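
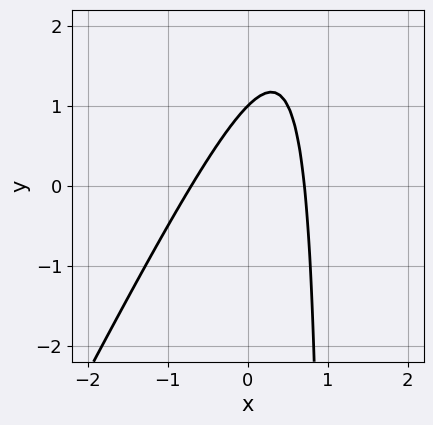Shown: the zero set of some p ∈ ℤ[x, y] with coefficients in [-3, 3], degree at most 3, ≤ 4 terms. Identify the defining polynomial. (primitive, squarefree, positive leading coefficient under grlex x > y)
1. deg p = 2.
2. Observable constraints: one y-axis crossing is at y = 1.
3. Putting this together gives p.

2*x^2 - x*y + y - 1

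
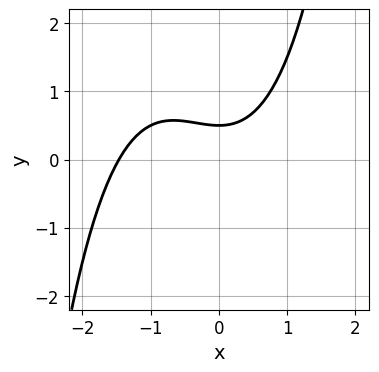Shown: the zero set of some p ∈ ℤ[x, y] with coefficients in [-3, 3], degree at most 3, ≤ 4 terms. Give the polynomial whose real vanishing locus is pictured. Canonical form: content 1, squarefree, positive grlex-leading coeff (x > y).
x^3 + x^2 - 2*y + 1

1. Degree: a generic line meets the curve in up to 3 points, so deg p = 3.
2. Solving for integer coefficients yields p as stated.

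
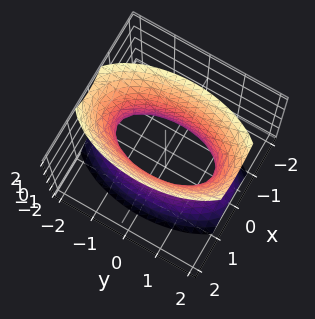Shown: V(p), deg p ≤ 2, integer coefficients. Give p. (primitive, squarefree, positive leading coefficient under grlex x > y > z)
3*x^2 + y^2 - z^2 - 2

First, deg p = 2. An hourglass — one-sheet hyperboloid; a quadric.
Then, symmetries: the z ↦ −z reflection is a symmetry, so z appears only in even powers; the x ↦ −x reflection is a symmetry, so x appears only in even powers; it's symmetric under y → −y, forcing even powers of y.
Then, from the axis intercepts and sections: it misses every integer gridline on the z-axis.
Finally, solving for integer coefficients yields p as stated.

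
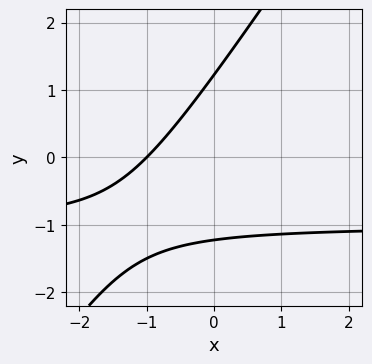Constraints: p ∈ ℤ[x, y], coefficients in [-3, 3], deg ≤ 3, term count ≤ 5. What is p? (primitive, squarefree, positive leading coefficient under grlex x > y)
(a) deg p = 2.
(b) Reading off the gridlines: it crosses the x-axis at the gridline x = -1.
(c) The integer polynomial consistent with all of this is the stated p.

3*x*y - 2*y^2 + 3*x + 3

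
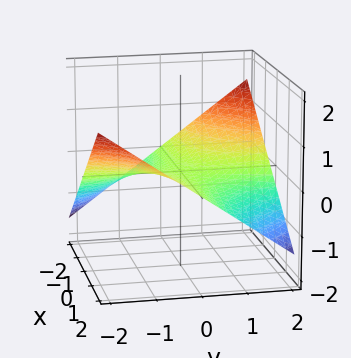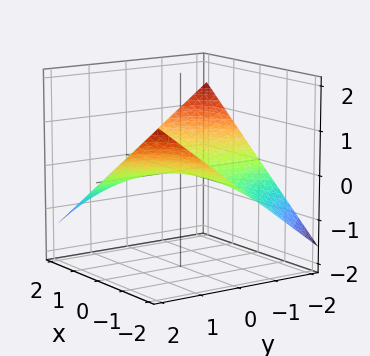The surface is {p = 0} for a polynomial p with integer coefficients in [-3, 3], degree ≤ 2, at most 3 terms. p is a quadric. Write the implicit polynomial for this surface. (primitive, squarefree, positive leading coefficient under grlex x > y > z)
x*y + 3*z

1. deg p = 2. A saddle surface; a quadric.
2. From the visible intercepts: it meets the z-axis at z = 0 (among the integer gridlines); every point of the x-axis in the box is on the surface; every point of the y-axis in the box is on the surface.
3. Together with the visible shape, these determine p as stated.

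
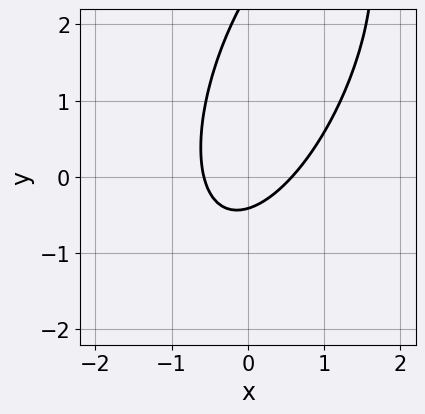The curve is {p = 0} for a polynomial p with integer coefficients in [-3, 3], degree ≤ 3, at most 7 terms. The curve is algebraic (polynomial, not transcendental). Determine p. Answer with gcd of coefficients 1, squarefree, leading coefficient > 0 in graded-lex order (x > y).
3*x^2 - 2*x*y + y^2 - 2*y - 1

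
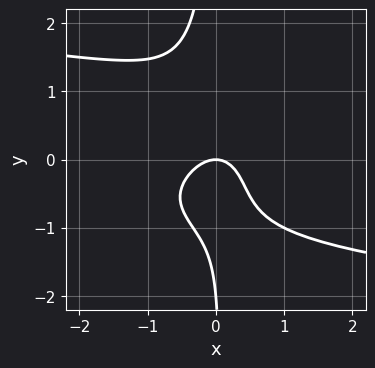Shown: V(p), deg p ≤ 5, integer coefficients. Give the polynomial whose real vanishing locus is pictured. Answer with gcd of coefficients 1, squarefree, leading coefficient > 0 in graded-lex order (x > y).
1. deg p = 4. The shape is more complex than any degree-3 curve.
2. Observable constraints: the y-axis gridline crossings are at y ∈ {-2, 0}; it crosses the x-axis at the gridline x = 0.
3. The integer polynomial consistent with all of this is the stated p.

3*x*y^3 + 3*x^2 - x*y + y^2 + 2*y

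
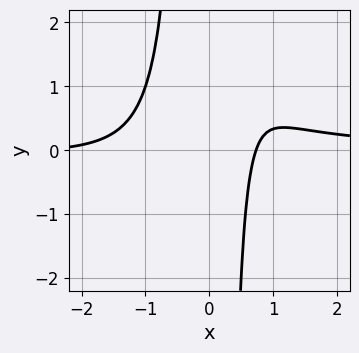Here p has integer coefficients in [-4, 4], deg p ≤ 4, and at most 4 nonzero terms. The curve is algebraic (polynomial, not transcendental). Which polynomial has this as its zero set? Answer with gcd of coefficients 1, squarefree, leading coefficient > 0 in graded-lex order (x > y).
First, the degree is 4 — a generic line meets the curve in up to 4 points.
Then, reading off the gridlines: it misses every integer gridline on the y-axis.
Finally, fitting integer coefficients to these (and the overall shape) gives p.

3*x^3*y - x^2 - 2*x + 2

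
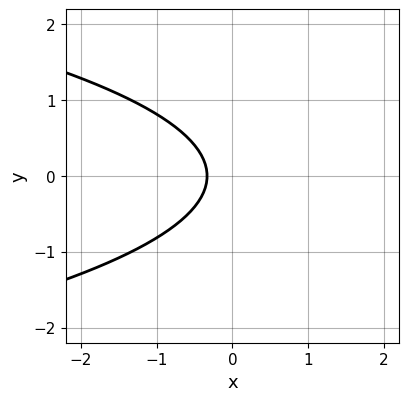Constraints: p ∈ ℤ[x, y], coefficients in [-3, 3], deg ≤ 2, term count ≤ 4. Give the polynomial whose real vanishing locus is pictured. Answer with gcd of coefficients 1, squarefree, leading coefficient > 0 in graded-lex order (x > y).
The degree is 2 — no degree-1 curve has this shape.
Symmetries: mirror symmetry y ↦ −y ⇒ only even powers of y.
Observable constraints: the curve avoids every integer y-axis point in the box.
These observations pin down the coefficients.

3*y^2 + 3*x + 1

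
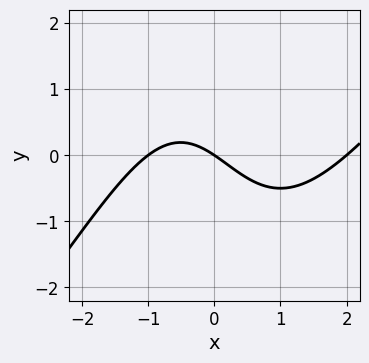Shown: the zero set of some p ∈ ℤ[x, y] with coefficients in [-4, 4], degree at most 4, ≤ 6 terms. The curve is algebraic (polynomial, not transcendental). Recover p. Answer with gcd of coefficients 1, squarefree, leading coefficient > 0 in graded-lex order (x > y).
x^3 - x^2*y - x^2 - 2*x - 3*y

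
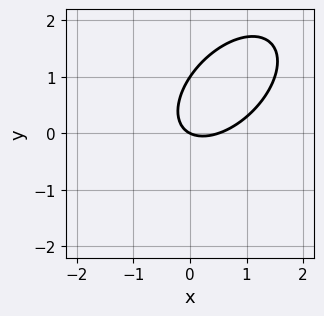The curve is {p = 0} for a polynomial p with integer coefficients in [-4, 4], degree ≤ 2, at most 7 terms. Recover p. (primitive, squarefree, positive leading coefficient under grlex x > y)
2*x^2 - 2*x*y + 2*y^2 - x - 2*y

First, deg p = 2. A generic line meets the curve in up to 2 points.
Then, reading off the gridlines: one x-axis crossing is at x = 0; the y-axis gridline crossings are at y ∈ {0, 1}.
Finally, fitting integer coefficients to these (and the overall shape) gives p.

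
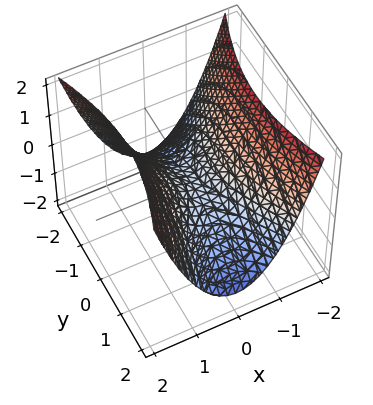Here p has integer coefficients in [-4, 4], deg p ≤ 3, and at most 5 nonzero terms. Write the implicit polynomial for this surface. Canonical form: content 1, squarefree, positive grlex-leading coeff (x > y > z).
3*x^2 - y^2 - 3*z

(a) Degree: a hyperbolic paraboloid; a quadric, so deg p = 2.
(b) Symmetries: it's symmetric under x → −x, forcing even powers of x; it's symmetric under y → −y, forcing even powers of y.
(c) From the visible intercepts: it meets the y-axis at y = 0 (among the integer gridlines); one x-axis crossing is at x = 0; it meets the z-axis at z = 0 (among the integer gridlines).
(d) Assembling these constraints gives the stated polynomial.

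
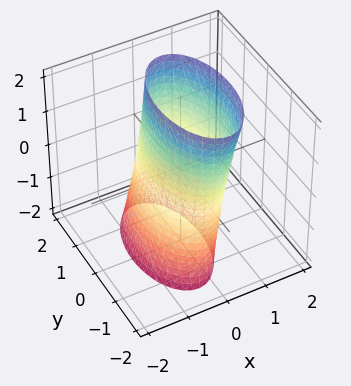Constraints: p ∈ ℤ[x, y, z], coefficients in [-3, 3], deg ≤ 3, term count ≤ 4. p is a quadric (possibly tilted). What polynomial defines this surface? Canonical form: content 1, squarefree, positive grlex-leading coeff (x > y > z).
3*x^2 - x*z + y^2 - 2

(a) Degree: no degree-1 surface has this shape, so deg p = 2.
(b) Checking where it meets the axes: the surface avoids every integer z-axis point in the box.
(c) The integer polynomial consistent with all of this is the stated p.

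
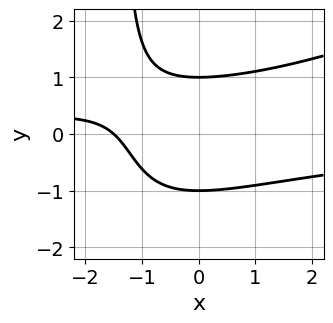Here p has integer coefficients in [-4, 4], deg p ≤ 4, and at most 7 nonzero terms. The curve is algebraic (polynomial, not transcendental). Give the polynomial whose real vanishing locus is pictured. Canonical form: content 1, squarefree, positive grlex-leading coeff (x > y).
1. The degree is 3 — the shape is more complex than any degree-2 curve.
2. From the axis intercepts and sections: the y-axis gridline crossings are at y ∈ {-1, 1}.
3. Together with the visible shape, these determine p as stated.

x^2*y - 2*x*y^2 - 3*y^2 + 2*x + 3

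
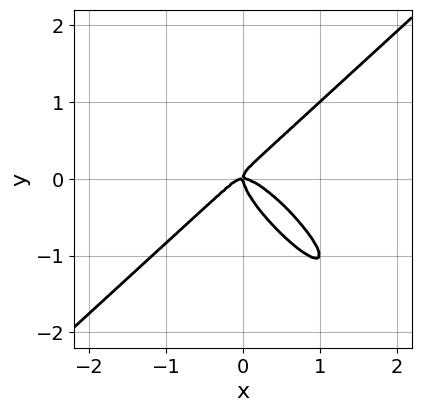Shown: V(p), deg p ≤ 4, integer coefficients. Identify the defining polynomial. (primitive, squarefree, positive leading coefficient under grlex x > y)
First, the degree is 3 — no degree-2 curve has this shape.
Then, reading off the gridlines: it meets the y-axis at y = 0 (among the integer gridlines); it crosses the x-axis at the gridline x = 0.
Finally, assembling these constraints gives the stated polynomial.

3*x^3 + 2*x^2*y - 3*x*y^2 - 3*y^3 + x*y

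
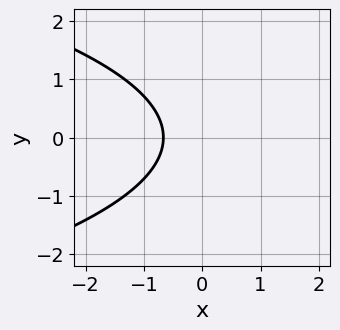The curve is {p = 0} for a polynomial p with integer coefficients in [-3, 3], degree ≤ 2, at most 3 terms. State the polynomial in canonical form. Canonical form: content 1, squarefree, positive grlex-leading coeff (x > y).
2*y^2 + 3*x + 2

Degree: the shape is more complex than any degree-1 curve, so deg p = 2.
Symmetries: the y ↦ −y reflection is a symmetry, so y appears only in even powers.
Against the integer gridlines: no y-intercept at any integer in the box.
Fitting integer coefficients to these (and the overall shape) gives p.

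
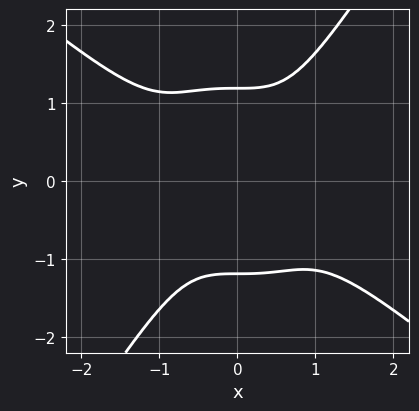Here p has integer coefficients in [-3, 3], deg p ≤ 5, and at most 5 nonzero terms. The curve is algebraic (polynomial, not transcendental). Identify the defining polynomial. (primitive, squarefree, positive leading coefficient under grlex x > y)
The degree is 4 — a generic line meets the curve in up to 4 points.
Checking where it meets the axes: no x-intercept at any integer in the box.
Together with the visible shape, these determine p as stated.

2*x^4 + 2*x^3*y - y^4 + 2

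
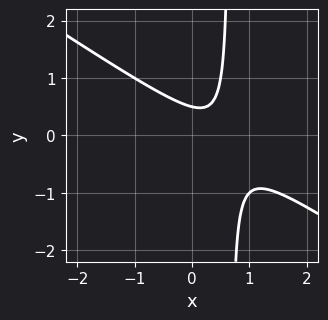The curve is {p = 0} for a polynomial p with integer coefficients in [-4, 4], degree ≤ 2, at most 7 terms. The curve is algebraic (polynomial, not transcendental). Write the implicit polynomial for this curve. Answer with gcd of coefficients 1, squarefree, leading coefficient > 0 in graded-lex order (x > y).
2*x^2 + 3*x*y - 2*x - 2*y + 1

Degree: the shape is more complex than any degree-1 curve, so deg p = 2.
Checking where it meets the axes: no x-intercept at any integer in the box.
The integer polynomial consistent with all of this is the stated p.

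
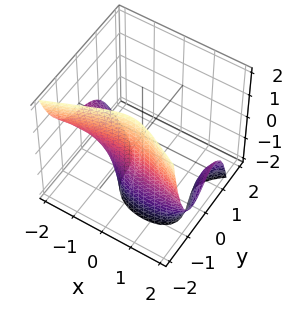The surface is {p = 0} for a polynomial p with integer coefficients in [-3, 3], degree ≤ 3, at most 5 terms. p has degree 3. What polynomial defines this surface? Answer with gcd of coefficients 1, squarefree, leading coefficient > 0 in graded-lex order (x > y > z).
1. The degree is 3 — the shape is more complex than any degree-2 surface.
2. Checking where it meets the axes: no z-intercept at any integer in the box; it misses every integer gridline on the x-axis.
3. These observations pin down the coefficients. Check: (0, -1, 0) on the y-axis lies on the surface, and p(0, -1, 0) = 0. ✓

x^2*z + 2*y^3 - x*y - x*z + 2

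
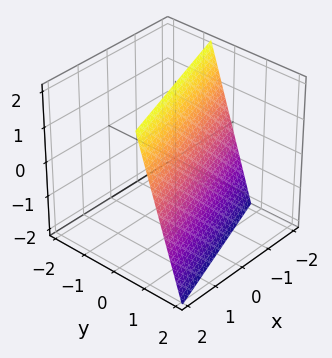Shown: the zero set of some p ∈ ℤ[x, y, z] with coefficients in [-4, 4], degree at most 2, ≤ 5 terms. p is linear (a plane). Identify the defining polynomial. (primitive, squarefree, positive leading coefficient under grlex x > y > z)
x - 3*y - z + 2

(a) Degree: every cross-section is a straight line — this is a plane, so deg p = 1.
(b) Observable constraints: one z-axis crossing is at z = 2; it meets the x-axis at x = -2 (among the integer gridlines).
(c) Putting this together gives p.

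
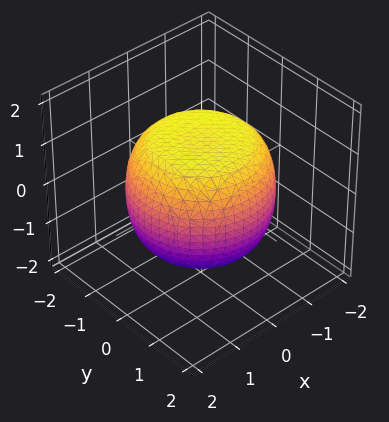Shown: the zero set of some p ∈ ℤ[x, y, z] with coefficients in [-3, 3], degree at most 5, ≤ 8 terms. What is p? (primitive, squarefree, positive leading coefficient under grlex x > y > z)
x^4 + 2*x^2*y^2 + y^4 - x^2 - y^2 + 2*z^2 - 3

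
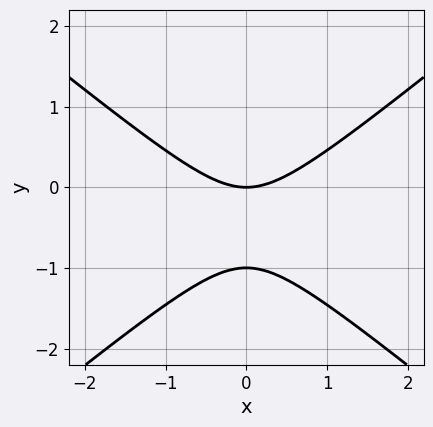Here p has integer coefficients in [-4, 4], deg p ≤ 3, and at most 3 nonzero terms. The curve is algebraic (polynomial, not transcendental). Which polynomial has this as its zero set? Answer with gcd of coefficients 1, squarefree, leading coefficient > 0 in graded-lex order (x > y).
2*x^2 - 3*y^2 - 3*y

1. The degree is 2 — a generic line meets the curve in up to 2 points.
2. Symmetries: mirror symmetry x ↦ −x ⇒ only even powers of x.
3. Against the integer gridlines: among the integer gridlines, it crosses the y-axis at y ∈ {-1, 0}; it crosses the x-axis at the gridline x = 0.
4. Assembling these constraints gives the stated polynomial.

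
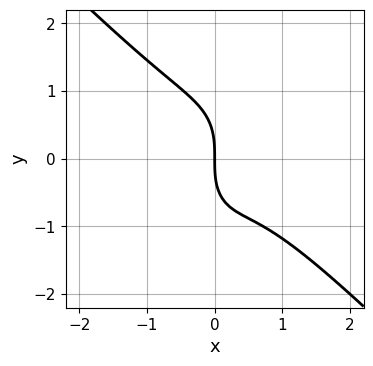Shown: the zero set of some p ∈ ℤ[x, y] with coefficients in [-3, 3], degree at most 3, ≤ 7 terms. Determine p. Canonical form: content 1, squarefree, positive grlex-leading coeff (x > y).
3*x^3 + 2*x^2*y + y^3 - x^2 + 2*x

Degree: the shape is more complex than any degree-2 curve, so deg p = 3.
Observable constraints: it meets the y-axis at y = 0 (among the integer gridlines); it meets the x-axis at x = 0 (among the integer gridlines).
Putting this together gives p.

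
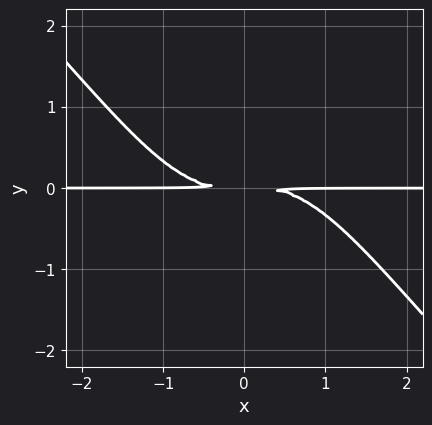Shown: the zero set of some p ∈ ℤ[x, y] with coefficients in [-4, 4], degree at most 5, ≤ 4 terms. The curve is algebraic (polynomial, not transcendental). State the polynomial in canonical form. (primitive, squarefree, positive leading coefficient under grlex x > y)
x^3*y + x^2*y^2 + 2*y^2

(a) The degree is 4 — no degree-3 curve has this shape.
(b) Checking where it meets the axes: every point of the x-axis in the box is on the curve.
(c) The integer polynomial consistent with all of this is the stated p.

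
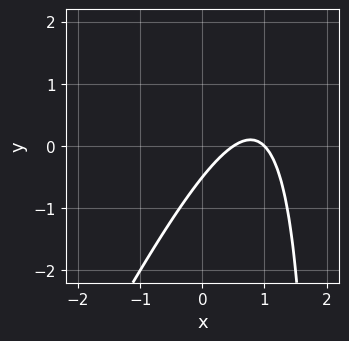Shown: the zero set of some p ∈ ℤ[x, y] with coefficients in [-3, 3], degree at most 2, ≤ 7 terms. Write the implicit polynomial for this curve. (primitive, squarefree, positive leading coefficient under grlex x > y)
First, degree: the shape is more complex than any degree-1 curve, so deg p = 2.
Next, checking where it meets the axes: it crosses the x-axis at the gridline x = 1.
Finally, fitting integer coefficients to these (and the overall shape) gives p.

2*x^2 - x*y - 3*x + 2*y + 1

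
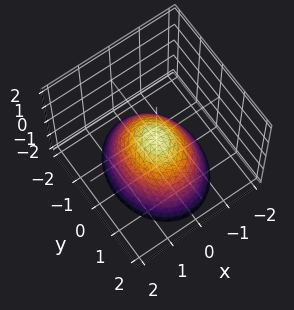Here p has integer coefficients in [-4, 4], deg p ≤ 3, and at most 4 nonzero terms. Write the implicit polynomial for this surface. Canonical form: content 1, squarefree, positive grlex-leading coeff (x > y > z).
3*x^2 + 2*y^2 + 3*z

First, deg p = 2. A paraboloid; a quadric.
Next, symmetries: mirror symmetry x ↦ −x ⇒ only even powers of x; the y ↦ −y reflection is a symmetry, so y appears only in even powers.
Next, observable constraints: it crosses the z-axis at the gridline z = 0; it crosses the y-axis at the gridline y = 0.
Finally, these observations pin down the coefficients.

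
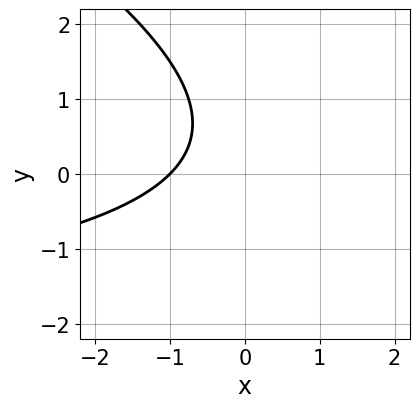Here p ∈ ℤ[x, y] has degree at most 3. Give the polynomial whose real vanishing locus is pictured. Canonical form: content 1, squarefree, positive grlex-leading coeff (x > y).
(a) Degree: a generic line meets the curve in up to 2 points, so deg p = 2.
(b) Against the integer gridlines: the curve avoids every integer y-axis point in the box; it meets the x-axis at x = -1 (among the integer gridlines).
(c) Assembling these constraints gives the stated polynomial.

x*y + 2*y^2 + 3*x - 2*y + 3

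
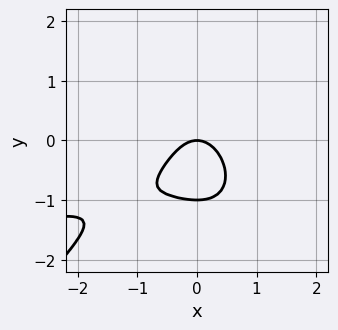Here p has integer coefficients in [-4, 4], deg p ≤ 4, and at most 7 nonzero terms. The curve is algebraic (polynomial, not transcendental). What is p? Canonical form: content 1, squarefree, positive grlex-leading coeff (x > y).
First, the degree is 4 — no degree-3 curve has this shape.
Then, checking where it meets the axes: the y-axis gridline crossings are at y ∈ {-1, 0}; it meets the x-axis at x = 0 (among the integer gridlines).
Finally, solving for integer coefficients yields p as stated.

x^4 - 3*x^3*y + 2*y^4 + 3*x^2 + 2*y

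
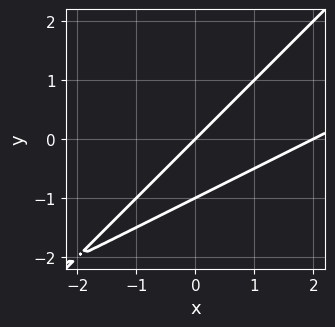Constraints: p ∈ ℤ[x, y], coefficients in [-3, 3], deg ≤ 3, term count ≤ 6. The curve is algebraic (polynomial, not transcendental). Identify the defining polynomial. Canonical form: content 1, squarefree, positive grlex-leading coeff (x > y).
x^2 - 3*x*y + 2*y^2 - 2*x + 2*y

(a) deg p = 2.
(b) Against the integer gridlines: the y-axis gridline crossings are at y ∈ {-1, 0}; among the integer gridlines, it crosses the x-axis at x ∈ {0, 2}.
(c) Fitting integer coefficients to these (and the overall shape) gives p.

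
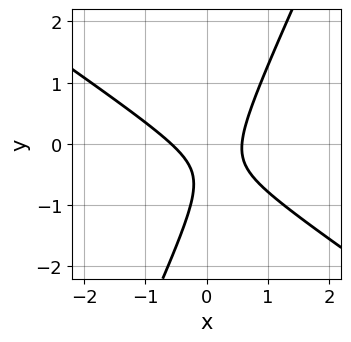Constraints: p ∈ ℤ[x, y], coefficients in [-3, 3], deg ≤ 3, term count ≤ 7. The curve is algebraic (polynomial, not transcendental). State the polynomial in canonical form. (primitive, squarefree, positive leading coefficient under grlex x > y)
3*x^2 + 3*x*y - 2*y^2 - 2*y - 1

1. Degree: no degree-1 curve has this shape, so deg p = 2.
2. Against the integer gridlines: the curve avoids every integer y-axis point in the box.
3. The integer polynomial consistent with all of this is the stated p.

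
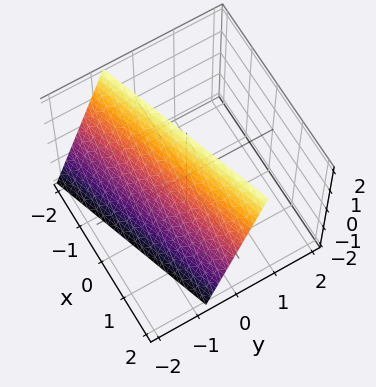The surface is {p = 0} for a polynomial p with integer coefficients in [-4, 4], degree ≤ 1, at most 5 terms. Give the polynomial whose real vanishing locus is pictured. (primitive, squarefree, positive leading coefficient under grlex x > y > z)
x - 3*y + z - 2

1. deg p = 1. The surface is flat (a plane).
2. From the axis intercepts and sections: it crosses the z-axis at the gridline z = 2; one x-axis crossing is at x = 2.
3. Assembling these constraints gives the stated polynomial.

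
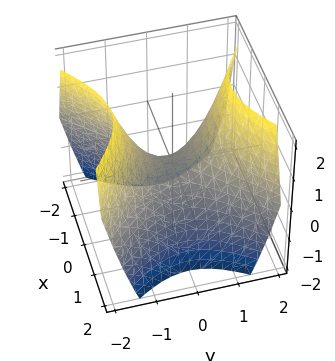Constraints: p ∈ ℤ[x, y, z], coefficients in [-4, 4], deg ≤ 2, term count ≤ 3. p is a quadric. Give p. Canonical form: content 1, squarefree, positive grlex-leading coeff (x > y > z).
1. The degree is 2 — a saddle surface; a quadric.
2. Symmetries: the y ↦ −y reflection is a symmetry, so y appears only in even powers; the x ↦ −x reflection is a symmetry, so x appears only in even powers.
3. Against the integer gridlines: it meets the x-axis at x = 0 (among the integer gridlines); one y-axis crossing is at y = 0.
4. Together with the visible shape, these determine p as stated.

x^2 - y^2 + z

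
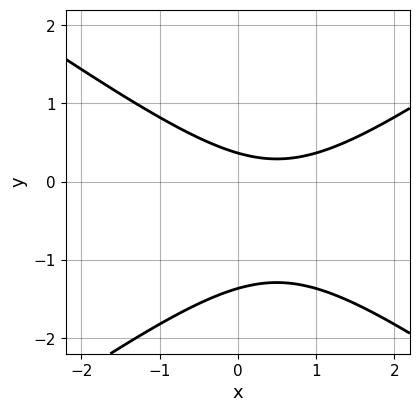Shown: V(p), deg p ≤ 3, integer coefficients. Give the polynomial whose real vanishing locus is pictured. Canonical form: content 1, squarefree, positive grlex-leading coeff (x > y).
x^2 - 2*y^2 - x - 2*y + 1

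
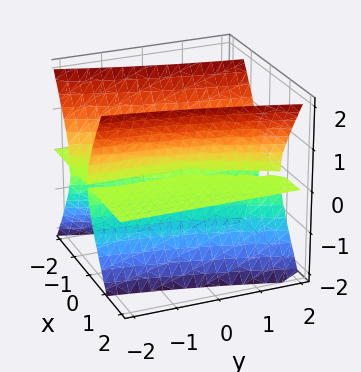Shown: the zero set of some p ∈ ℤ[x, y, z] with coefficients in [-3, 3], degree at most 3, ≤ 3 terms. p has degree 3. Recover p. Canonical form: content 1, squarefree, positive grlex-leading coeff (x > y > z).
2*x^2*z - x*y*z - z^3

(a) The picture has 3 separate pieces. Treating them together as one polynomial.
(b) Degree: the shape is more complex than any degree-2 surface, so deg p = 3.
(c) Against the integer gridlines: it crosses the z-axis at the gridline z = 0; the visible x-axis segment lies entirely on the surface.
(d) These observations pin down the coefficients. Check: (0, 2, 0) on the y-axis lies on the surface, and p(0, 2, 0) = 0. ✓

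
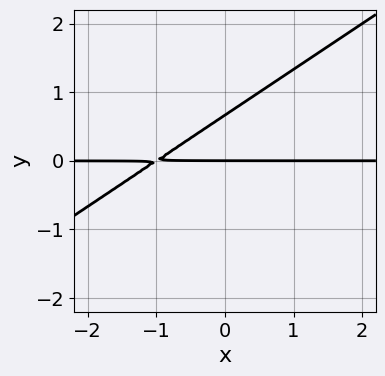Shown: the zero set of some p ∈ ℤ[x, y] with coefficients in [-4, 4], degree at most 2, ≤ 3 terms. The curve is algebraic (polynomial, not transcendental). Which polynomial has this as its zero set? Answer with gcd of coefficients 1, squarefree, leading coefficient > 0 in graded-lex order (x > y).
(a) Degree: the shape is more complex than any degree-1 curve, so deg p = 2.
(b) From the visible intercepts: the visible x-axis segment lies entirely on the curve; it crosses the y-axis at the gridline y = 0.
(c) Putting this together gives p.

2*x*y - 3*y^2 + 2*y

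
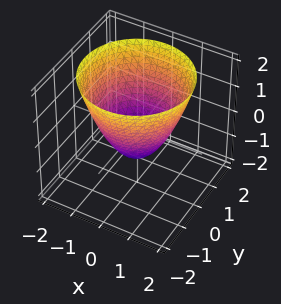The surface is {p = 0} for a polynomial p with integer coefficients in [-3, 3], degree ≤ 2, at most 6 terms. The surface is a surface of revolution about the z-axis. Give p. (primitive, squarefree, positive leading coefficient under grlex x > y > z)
x^2 + y^2 - z - 1

First, the degree is 2 — a generic line meets the surface in up to 2 points.
Then, symmetry: the z-axis is an axis of rotation, so x and y enter only as x² + y².
Next, reading off the gridlines: a circular section at z = 0 has radius exactly 1; it crosses the z-axis at the gridline z = -1; the x-axis gridline crossings are at x ∈ {-1, 1}.
Finally, the integer polynomial consistent with all of this is the stated p.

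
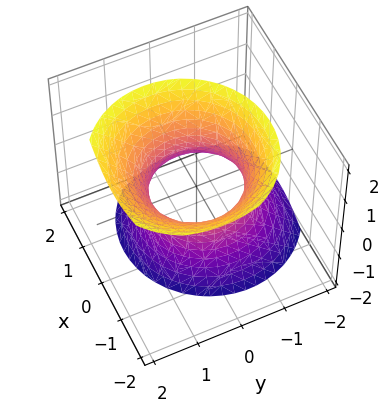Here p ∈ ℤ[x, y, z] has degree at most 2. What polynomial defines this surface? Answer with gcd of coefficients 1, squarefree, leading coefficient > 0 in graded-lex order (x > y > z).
First, degree: a generic line meets the surface in up to 2 points, so deg p = 2.
Then, reading off the gridlines: the x-axis gridline crossings are at x ∈ {-1, 1}; among the integer gridlines, it crosses the y-axis at y ∈ {-1, 1}; it misses every integer gridline on the z-axis.
Finally, fitting integer coefficients to these (and the overall shape) gives p.

2*x^2 + x*z + 2*y^2 - y*z - z^2 - 2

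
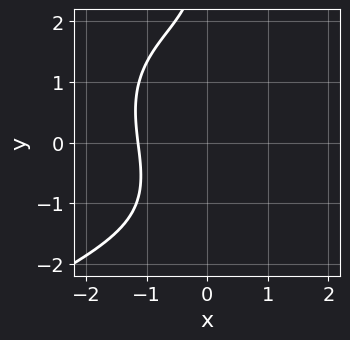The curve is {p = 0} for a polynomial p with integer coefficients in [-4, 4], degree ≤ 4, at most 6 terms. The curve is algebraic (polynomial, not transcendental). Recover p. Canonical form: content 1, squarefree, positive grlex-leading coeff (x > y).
x*y^3 + 2*x^3 - x^2*y - 2*x*y + 3

Degree: a generic line meets the curve in up to 4 points, so deg p = 4.
From the visible intercepts: the curve avoids every integer y-axis point in the box.
These observations pin down the coefficients.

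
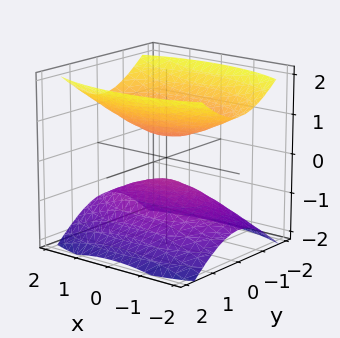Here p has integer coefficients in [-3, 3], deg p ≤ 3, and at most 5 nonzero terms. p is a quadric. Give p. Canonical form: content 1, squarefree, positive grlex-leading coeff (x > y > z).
x^2 + 3*y^2 - 3*z^2 + 1

First, there are 2 components. They look like related sheets of one shape, so recover p as a whole.
Then, degree: two sheets facing apart; a quadric, so deg p = 2.
Next, symmetries: mirror symmetry y ↦ −y ⇒ only even powers of y; mirror symmetry z ↦ −z ⇒ only even powers of z; mirror symmetry x ↦ −x ⇒ only even powers of x.
Next, reading off the gridlines: it misses every integer gridline on the x-axis; the surface avoids every integer y-axis point in the box.
Finally, the integer polynomial consistent with all of this is the stated p.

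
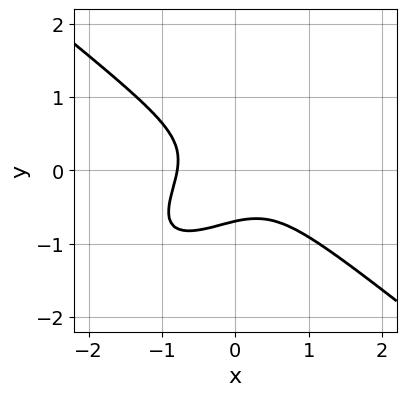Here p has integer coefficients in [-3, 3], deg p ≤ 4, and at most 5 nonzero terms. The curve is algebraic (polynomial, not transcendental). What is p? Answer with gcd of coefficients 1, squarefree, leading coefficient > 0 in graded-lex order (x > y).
First, the degree is 3 — the shape is more complex than any degree-2 curve.
Finally, the integer polynomial consistent with all of this is the stated p.

2*x^3 - x^2*y - 2*x*y^2 + 3*y^3 + 1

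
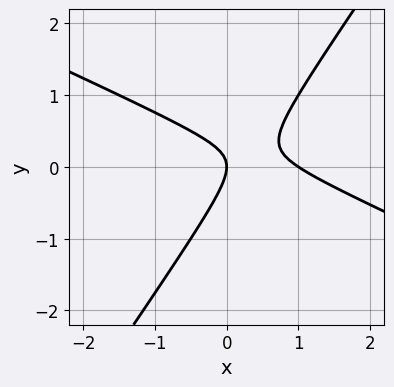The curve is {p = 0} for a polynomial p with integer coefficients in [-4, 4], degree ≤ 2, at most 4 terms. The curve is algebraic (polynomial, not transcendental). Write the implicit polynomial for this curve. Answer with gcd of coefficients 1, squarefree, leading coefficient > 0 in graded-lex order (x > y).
2*x^2 + 3*x*y - 3*y^2 - 2*x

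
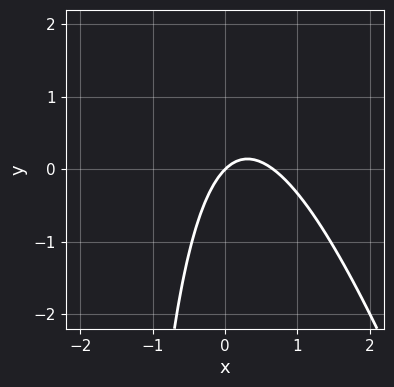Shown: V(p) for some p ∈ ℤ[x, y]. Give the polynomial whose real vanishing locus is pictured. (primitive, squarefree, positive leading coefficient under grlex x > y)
Degree: no degree-1 curve has this shape, so deg p = 2.
Checking where it meets the axes: it crosses the x-axis at the gridline x = 0; one y-axis crossing is at y = 0.
Solving for integer coefficients yields p as stated.

3*x^2 + x*y - 2*x + 2*y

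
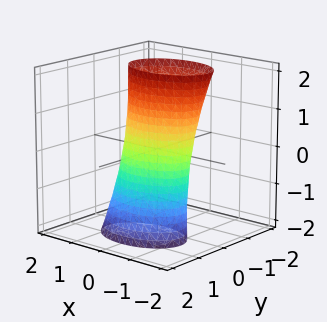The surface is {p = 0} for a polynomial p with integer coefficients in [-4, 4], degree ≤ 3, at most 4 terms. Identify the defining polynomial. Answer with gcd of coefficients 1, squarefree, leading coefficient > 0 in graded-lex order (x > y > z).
x^2 + 2*y^2 + y*z - 1

(a) deg p = 2. The shape is more complex than any degree-1 surface.
(b) Observable constraints: the x-axis gridline crossings are at x ∈ {-1, 1}; no z-intercept at any integer in the box.
(c) Fitting integer coefficients to these (and the overall shape) gives p.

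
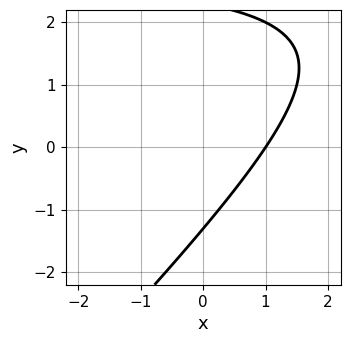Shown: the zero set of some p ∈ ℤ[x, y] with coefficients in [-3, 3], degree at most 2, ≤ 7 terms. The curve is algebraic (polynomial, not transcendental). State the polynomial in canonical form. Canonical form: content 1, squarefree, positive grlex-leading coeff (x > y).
First, the degree is 2 — no degree-1 curve has this shape.
Then, against the integer gridlines: one x-axis crossing is at x = 1.
Finally, assembling these constraints gives the stated polynomial.

x*y - y^2 - 3*x + y + 3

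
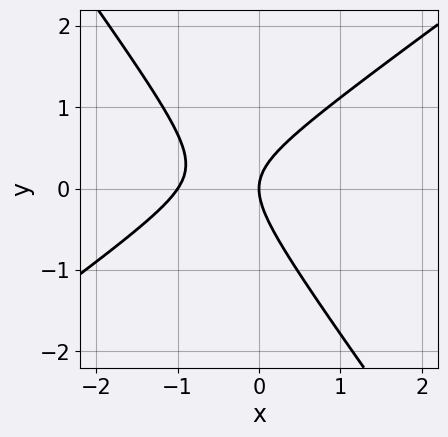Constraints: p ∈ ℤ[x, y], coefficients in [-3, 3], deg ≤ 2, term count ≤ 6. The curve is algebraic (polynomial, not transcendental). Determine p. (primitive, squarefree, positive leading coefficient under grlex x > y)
3*x^2 - 2*x*y - 3*y^2 + 3*x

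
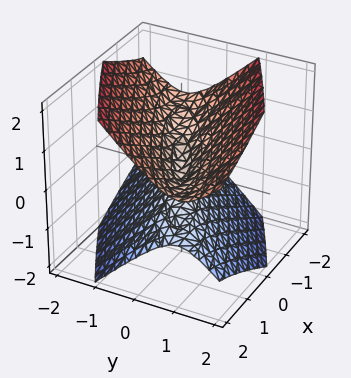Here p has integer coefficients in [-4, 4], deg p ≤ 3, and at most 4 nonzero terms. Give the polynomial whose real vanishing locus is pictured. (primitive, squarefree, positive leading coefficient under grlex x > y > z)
x^2 - 3*x*y + 3*y^2 - 3*z^2

(a) Degree: a generic line meets the surface in up to 2 points, so deg p = 2.
(b) From the visible intercepts: it meets the x-axis at x = 0 (among the integer gridlines); it meets the z-axis at z = 0 (among the integer gridlines).
(c) The integer polynomial consistent with all of this is the stated p.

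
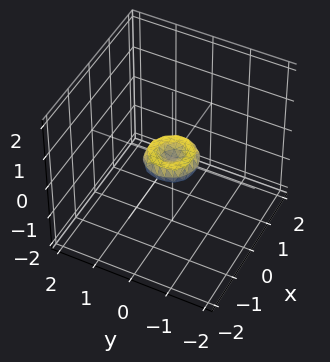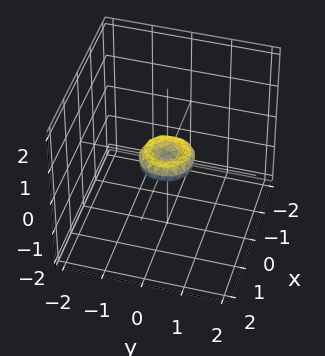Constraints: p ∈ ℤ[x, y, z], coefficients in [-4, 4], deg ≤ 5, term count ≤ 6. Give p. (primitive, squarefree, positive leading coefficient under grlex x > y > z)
2*x^4 + 4*x^2*y^2 + 2*y^4 - x^2 - y^2 + 2*z^2

First, deg p = 4. The shape is more complex than any degree-3 surface.
Then, symmetries: rotational symmetry about the z-axis ⇒ p depends on x, y only through x² + y².
Then, checking where it meets the axes: it crosses the y-axis at the gridline y = 0; one z-axis crossing is at z = 0.
Finally, putting this together gives p.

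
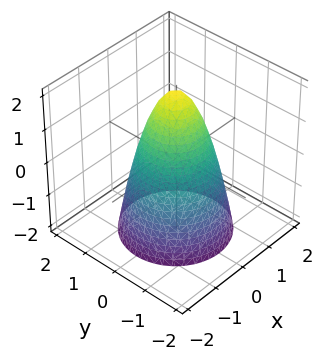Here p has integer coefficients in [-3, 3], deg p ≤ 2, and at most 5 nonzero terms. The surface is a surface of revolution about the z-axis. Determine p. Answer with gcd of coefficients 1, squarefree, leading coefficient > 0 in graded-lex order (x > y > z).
The degree is 2 — no degree-1 surface has this shape.
Symmetry: every cross-section ⟂ z is a circle, so x, y appear only via x² + y².
Reading off the gridlines: one z-axis crossing is at z = 2; among the integer gridlines, it crosses the x-axis at x ∈ {-1, 1}; among the integer gridlines, it crosses the y-axis at y ∈ {-1, 1}.
The integer polynomial consistent with all of this is the stated p.

2*x^2 + 2*y^2 + z - 2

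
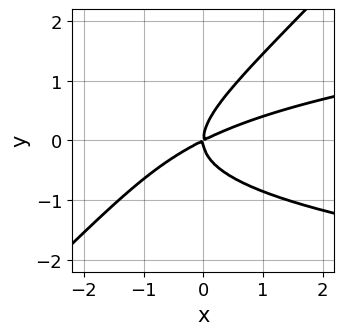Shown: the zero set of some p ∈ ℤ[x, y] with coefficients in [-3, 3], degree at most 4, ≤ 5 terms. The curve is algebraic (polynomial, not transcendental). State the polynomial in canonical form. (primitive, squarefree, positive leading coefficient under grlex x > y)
1. Degree: a generic line meets the curve in up to 3 points, so deg p = 3.
2. Observable constraints: it crosses the y-axis at the gridline y = 0; it crosses the x-axis at the gridline x = 0.
3. The integer polynomial consistent with all of this is the stated p.

2*x*y^2 - 2*y^3 - x^2 + 2*x*y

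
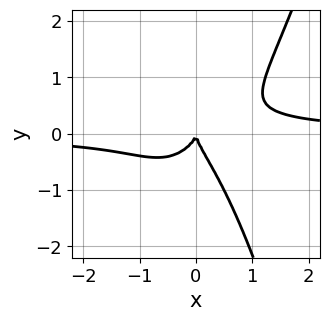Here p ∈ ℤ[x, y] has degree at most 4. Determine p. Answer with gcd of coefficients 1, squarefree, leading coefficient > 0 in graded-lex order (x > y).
Degree: a generic line meets the curve in up to 4 points, so deg p = 4.
Observable constraints: one x-axis crossing is at x = 0; it crosses the y-axis at the gridline y = 0.
Fitting integer coefficients to these (and the overall shape) gives p.

2*x^3*y - x*y^2 - y^3 - x^2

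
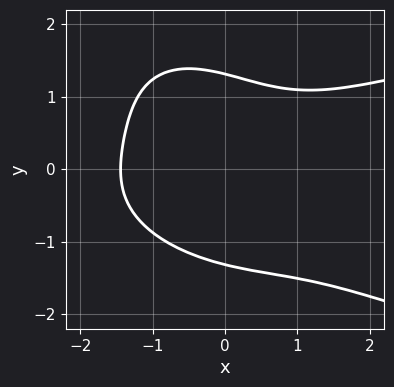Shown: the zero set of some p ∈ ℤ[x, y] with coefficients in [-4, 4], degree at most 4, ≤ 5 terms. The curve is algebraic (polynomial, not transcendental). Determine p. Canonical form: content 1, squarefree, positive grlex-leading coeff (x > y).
x^2*y^2 + x*y^3 + y^4 - x^3 - 3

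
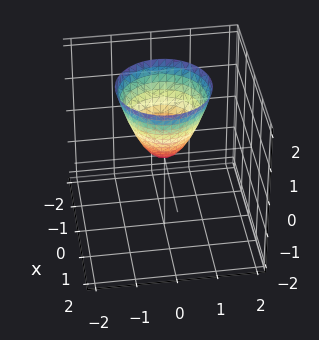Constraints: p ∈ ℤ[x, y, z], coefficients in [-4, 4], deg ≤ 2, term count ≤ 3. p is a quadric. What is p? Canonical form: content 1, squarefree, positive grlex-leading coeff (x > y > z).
1. The degree is 2 — a single bowl opening along one axis; a quadric.
2. Symmetry: the z-axis is an axis of rotation, so x and y enter only as x² + y².
3. Reading off the gridlines: one z-axis crossing is at z = 0; it crosses the y-axis at the gridline y = 0; one x-axis crossing is at x = 0.
4. The integer polynomial consistent with all of this is the stated p.

3*x^2 + 3*y^2 - 2*z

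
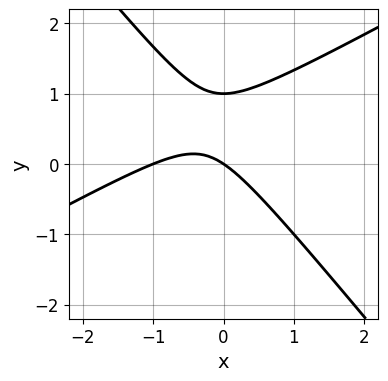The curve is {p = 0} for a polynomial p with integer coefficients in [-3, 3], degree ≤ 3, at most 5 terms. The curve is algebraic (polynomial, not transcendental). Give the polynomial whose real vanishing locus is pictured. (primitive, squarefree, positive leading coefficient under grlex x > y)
First, the degree is 2 — no degree-1 curve has this shape.
Next, observable constraints: among the integer gridlines, it crosses the x-axis at x ∈ {-1, 0}; among the integer gridlines, it crosses the y-axis at y ∈ {0, 1}.
Finally, assembling these constraints gives the stated polynomial.

2*x^2 - 2*x*y - 3*y^2 + 2*x + 3*y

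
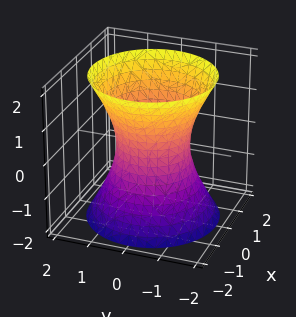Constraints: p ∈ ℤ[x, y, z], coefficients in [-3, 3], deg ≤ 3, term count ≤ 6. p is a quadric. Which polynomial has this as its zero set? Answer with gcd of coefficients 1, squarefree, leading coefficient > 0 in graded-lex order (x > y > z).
2*x^2 + 2*y^2 - z^2 - 2

(a) deg p = 2. An hourglass — one-sheet hyperboloid; a quadric.
(b) Symmetries: rotational symmetry about the z-axis ⇒ p depends on x, y only through x² + y²; it's symmetric under z → −z, forcing even powers of z.
(c) From the axis intercepts and sections: among the integer gridlines, it crosses the x-axis at x ∈ {-1, 1}; the surface avoids every integer z-axis point in the box.
(d) Solving for integer coefficients yields p as stated. Check: (0, 1, 0) on the y-axis lies on the surface, and p(0, 1, 0) = 0. ✓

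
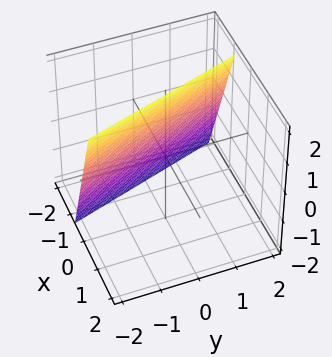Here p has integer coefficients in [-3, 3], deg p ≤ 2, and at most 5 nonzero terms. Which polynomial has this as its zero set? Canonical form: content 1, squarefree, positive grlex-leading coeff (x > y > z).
3*x + y - z + 2

deg p = 1. Every cross-section is a straight line — this is a plane.
Against the integer gridlines: it crosses the y-axis at the gridline y = -2; one z-axis crossing is at z = 2.
Fitting integer coefficients to these (and the overall shape) gives p.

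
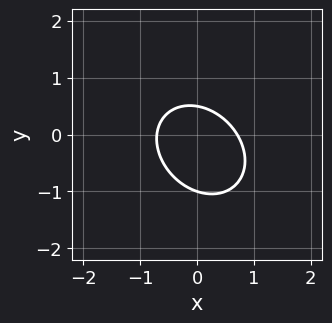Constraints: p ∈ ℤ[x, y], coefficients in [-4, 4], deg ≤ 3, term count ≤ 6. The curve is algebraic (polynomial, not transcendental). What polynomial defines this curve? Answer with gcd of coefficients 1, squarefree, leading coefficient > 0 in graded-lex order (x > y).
First, deg p = 2.
Then, from the axis intercepts and sections: it meets the y-axis at y = -1 (among the integer gridlines).
Finally, together with the visible shape, these determine p as stated.

2*x^2 + x*y + 2*y^2 + y - 1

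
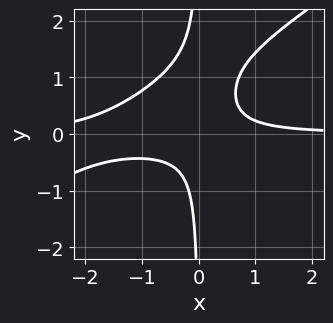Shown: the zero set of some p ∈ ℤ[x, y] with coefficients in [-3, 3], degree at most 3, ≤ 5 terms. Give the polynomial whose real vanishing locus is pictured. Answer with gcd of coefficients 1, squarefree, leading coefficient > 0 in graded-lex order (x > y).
2*x^2*y - 3*x*y^2 + 3*x*y - 1

(a) Degree: no degree-2 curve has this shape, so deg p = 3.
(b) Checking where it meets the axes: no y-intercept at any integer in the box; no x-intercept at any integer in the box.
(c) Fitting integer coefficients to these (and the overall shape) gives p.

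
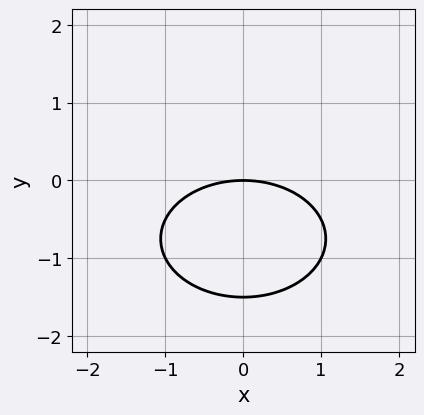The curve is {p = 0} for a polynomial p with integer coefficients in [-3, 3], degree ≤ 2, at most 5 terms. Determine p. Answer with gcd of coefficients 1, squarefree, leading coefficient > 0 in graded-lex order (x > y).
(a) The degree is 2 — the shape is more complex than any degree-1 curve.
(b) Symmetries: mirror symmetry x ↦ −x ⇒ only even powers of x.
(c) From the axis intercepts and sections: it crosses the x-axis at the gridline x = 0; it crosses the y-axis at the gridline y = 0.
(d) Putting this together gives p.

x^2 + 2*y^2 + 3*y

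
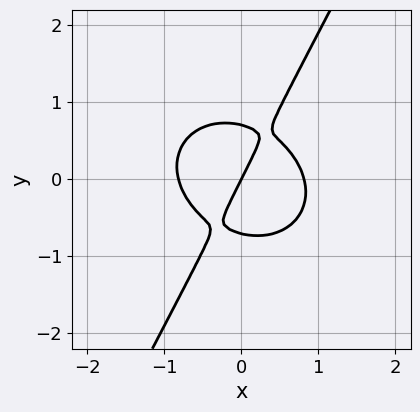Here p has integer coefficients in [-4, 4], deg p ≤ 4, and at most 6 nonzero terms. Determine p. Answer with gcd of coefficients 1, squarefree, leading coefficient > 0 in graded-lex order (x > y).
1. Degree: the shape is more complex than any degree-2 curve, so deg p = 3.
2. Reading off the gridlines: it crosses the x-axis at the gridline x = 0; one y-axis crossing is at y = 0.
3. Assembling these constraints gives the stated polynomial.

3*x^3 + 3*x*y^2 - 2*y^3 - 2*x + y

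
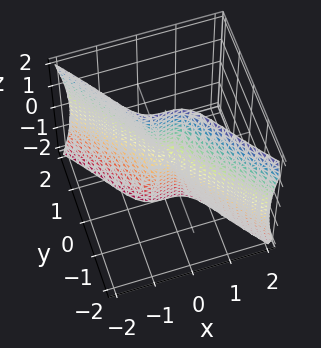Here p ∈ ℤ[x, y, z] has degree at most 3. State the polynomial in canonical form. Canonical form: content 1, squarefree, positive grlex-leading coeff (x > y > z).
3*x^3 + 2*y^3 + y*z^2

deg p = 3. The shape is more complex than any degree-2 surface.
From the axis intercepts and sections: one y-axis crossing is at y = 0; the visible z-axis segment lies entirely on the surface; it crosses the x-axis at the gridline x = 0.
Together with the visible shape, these determine p as stated.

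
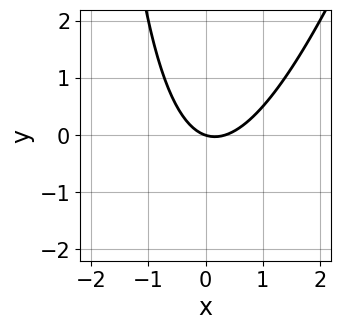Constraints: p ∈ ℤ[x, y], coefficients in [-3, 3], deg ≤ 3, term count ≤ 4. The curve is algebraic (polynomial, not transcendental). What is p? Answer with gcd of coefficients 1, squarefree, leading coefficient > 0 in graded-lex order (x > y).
3*x^2 - x*y - x - 3*y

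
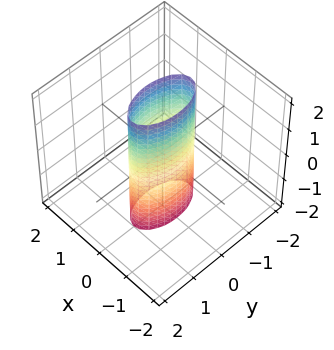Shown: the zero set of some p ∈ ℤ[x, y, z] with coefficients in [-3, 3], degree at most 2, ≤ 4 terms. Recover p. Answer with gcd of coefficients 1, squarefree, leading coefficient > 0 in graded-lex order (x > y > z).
First, the degree is 2 — a cylinder; a quadric.
Then, symmetries: the z ↦ −z reflection is a symmetry, so z appears only in even powers; it's symmetric under y → −y, forcing even powers of y; mirror symmetry x ↦ −x ⇒ only even powers of x.
Then, against the integer gridlines: among the integer gridlines, it crosses the y-axis at y ∈ {-1, 1}; the surface avoids every integer z-axis point in the box.
Finally, solving for integer coefficients yields p as stated.

3*x^2 + y^2 - 1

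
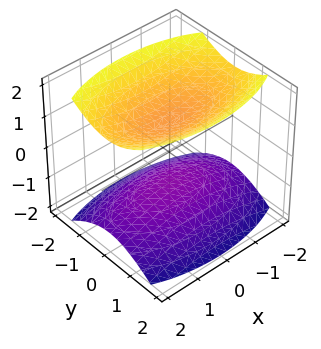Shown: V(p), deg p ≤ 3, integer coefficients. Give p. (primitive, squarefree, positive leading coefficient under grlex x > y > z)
(a) I count 2 distinct pieces. Treating them together as one polynomial.
(b) deg p = 2. Two sheets facing apart; a quadric.
(c) Symmetries: the y ↦ −y reflection is a symmetry, so y appears only in even powers; the z ↦ −z reflection is a symmetry, so z appears only in even powers; the x ↦ −x reflection is a symmetry, so x appears only in even powers.
(d) Checking where it meets the axes: no x-intercept at any integer in the box; the surface avoids every integer y-axis point in the box.
(e) Assembling these constraints gives the stated polynomial. Check: (0, 0, 1) on the z-axis lies on the surface, and p(0, 0, 1) = 0. ✓

x^2 + 3*y^2 - 3*z^2 + 3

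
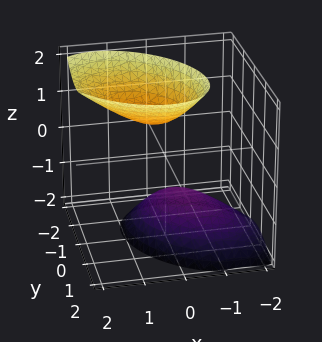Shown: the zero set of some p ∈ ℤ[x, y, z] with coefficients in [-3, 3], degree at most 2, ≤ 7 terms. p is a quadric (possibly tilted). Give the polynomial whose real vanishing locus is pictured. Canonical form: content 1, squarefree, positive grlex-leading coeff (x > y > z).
3*x^2 + 2*x*y - 2*x*z + 3*y^2 - 2*z^2 + 2

(a) I count 2 distinct pieces. Treating them together as one polynomial.
(b) The degree is 2 — a generic line meets the surface in up to 2 points.
(c) Reading off the gridlines: among the integer gridlines, it crosses the z-axis at z ∈ {-1, 1}; no x-intercept at any integer in the box; no y-intercept at any integer in the box.
(d) Matching integer coefficients to the picture gives p.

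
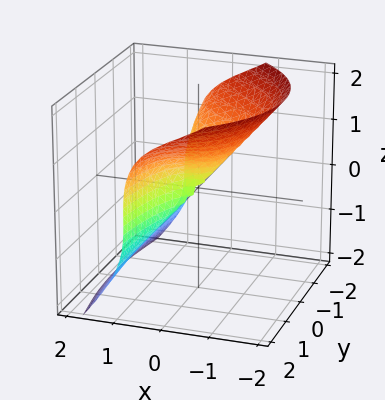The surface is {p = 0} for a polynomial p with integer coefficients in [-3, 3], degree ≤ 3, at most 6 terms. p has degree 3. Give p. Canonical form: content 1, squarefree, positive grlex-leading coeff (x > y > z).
3*x^3 + 2*x*y^2 + 2*z^3 - 2*y^2

Degree: no degree-2 surface has this shape, so deg p = 3.
Reading off the gridlines: it crosses the y-axis at the gridline y = 0; it meets the z-axis at z = 0 (among the integer gridlines).
Together with the visible shape, these determine p as stated.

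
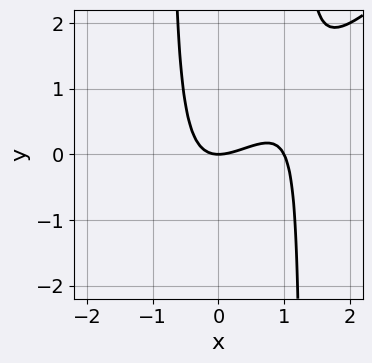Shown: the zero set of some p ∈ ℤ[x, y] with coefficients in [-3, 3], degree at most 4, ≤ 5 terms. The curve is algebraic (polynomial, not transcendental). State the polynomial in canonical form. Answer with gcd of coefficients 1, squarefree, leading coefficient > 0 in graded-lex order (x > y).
2*x^3 - 2*x^2*y - 2*x^2 + x*y + 2*y

First, the degree is 3 — no degree-2 curve has this shape.
Then, checking where it meets the axes: one y-axis crossing is at y = 0; among the integer gridlines, it crosses the x-axis at x ∈ {0, 1}.
Finally, fitting integer coefficients to these (and the overall shape) gives p.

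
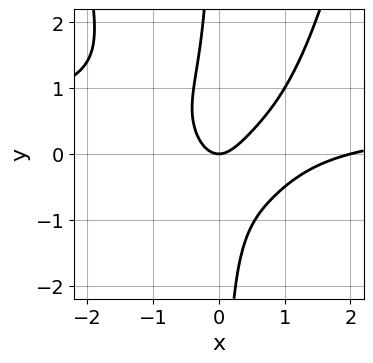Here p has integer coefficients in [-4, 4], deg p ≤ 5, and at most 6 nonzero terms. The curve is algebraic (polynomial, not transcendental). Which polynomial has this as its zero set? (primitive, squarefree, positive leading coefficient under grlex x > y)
2*x^3*y - x^3 - 2*x*y^2 + 2*x^2 - y

(a) The degree is 4 — no degree-3 curve has this shape.
(b) Observable constraints: the x-axis gridline crossings are at x ∈ {0, 2}; one y-axis crossing is at y = 0.
(c) Solving for integer coefficients yields p as stated.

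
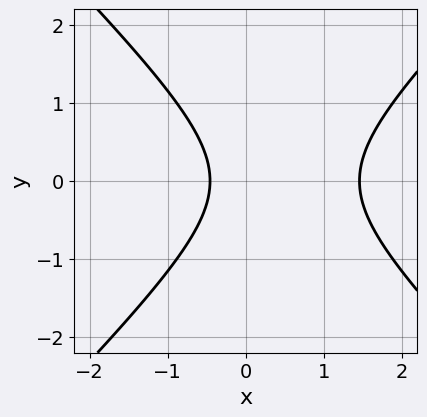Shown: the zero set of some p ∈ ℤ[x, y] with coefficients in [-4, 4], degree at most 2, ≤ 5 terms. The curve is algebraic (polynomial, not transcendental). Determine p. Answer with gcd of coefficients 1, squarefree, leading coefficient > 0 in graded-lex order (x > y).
First, the degree is 2 — no degree-1 curve has this shape.
Next, symmetries: the y ↦ −y reflection is a symmetry, so y appears only in even powers.
Then, from the axis intercepts and sections: the curve avoids every integer y-axis point in the box.
Finally, these observations pin down the coefficients.

3*x^2 - 3*y^2 - 3*x - 2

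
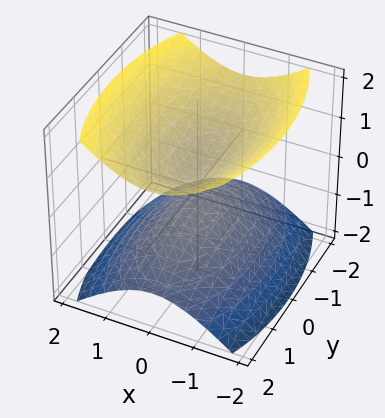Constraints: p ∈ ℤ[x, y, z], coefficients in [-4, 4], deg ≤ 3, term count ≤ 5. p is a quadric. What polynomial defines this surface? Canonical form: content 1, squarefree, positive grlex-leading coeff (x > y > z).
3*x^2 + y^2 - 3*z^2 + 1

The picture has 2 separate pieces. Treating them together as one polynomial.
deg p = 2. Two sheets facing apart; a quadric.
Symmetries: it's symmetric under z → −z, forcing even powers of z; it's symmetric under x → −x, forcing even powers of x; mirror symmetry y ↦ −y ⇒ only even powers of y.
Observable constraints: the surface avoids every integer y-axis point in the box; the surface avoids every integer x-axis point in the box.
Fitting integer coefficients to these (and the overall shape) gives p.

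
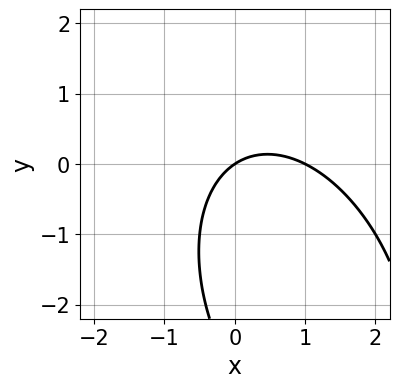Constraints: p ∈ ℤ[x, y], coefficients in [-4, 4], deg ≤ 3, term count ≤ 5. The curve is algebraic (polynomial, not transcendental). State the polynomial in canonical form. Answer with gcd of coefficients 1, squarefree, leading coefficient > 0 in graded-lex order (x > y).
2*x^2 + x*y + y^2 - 2*x + 3*y

1. Degree: the shape is more complex than any degree-1 curve, so deg p = 2.
2. Against the integer gridlines: the x-axis gridline crossings are at x ∈ {0, 1}; it crosses the y-axis at the gridline y = 0.
3. Matching integer coefficients to the picture gives p.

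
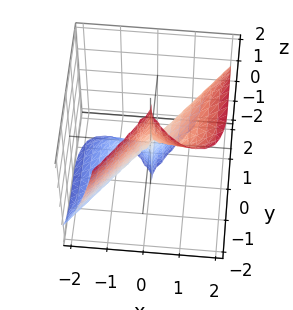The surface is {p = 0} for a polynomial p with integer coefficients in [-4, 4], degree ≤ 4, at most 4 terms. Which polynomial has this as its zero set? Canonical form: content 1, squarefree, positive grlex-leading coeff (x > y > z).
(a) deg p = 3. The shape is more complex than any degree-2 surface.
(b) From the visible intercepts: it meets the x-axis at x = 0 (among the integer gridlines); every point of the z-axis in the box is on the surface.
(c) Assembling these constraints gives the stated polynomial.

2*x^3 - 2*x^2*z - y^3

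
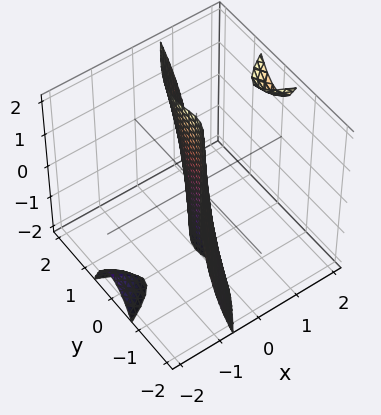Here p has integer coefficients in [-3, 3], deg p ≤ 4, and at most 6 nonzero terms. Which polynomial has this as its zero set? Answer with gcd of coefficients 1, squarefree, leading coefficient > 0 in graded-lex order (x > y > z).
x^2*z - 3*x*y^2 + 2*y^3 - y^2*z - 3*x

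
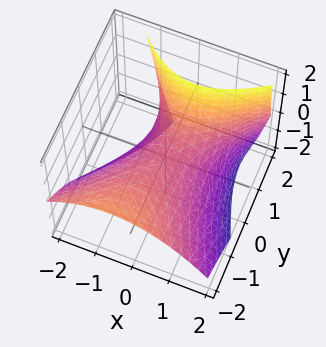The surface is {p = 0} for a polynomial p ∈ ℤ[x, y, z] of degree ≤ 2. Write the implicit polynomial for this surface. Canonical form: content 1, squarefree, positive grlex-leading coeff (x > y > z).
1. The degree is 2 — a generic line meets the surface in up to 2 points.
2. From the visible intercepts: it crosses the x-axis at the gridline x = 0; it crosses the z-axis at the gridline z = 0.
3. Solving for integer coefficients yields p as stated.

2*x^2 - x*y - y^2 - 2*y*z + 3*z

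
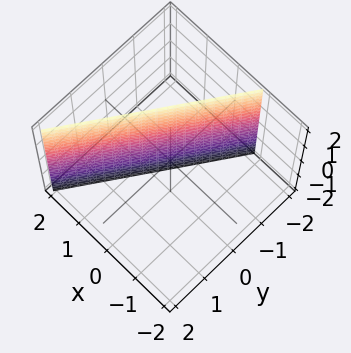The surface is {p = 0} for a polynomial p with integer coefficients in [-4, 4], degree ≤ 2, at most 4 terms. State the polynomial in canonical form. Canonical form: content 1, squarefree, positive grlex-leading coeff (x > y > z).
First, the degree is 1 — the surface is flat (a plane).
Next, checking where it meets the axes: the surface avoids every integer z-axis point in the box; it crosses the y-axis at the gridline y = -1.
Finally, fitting integer coefficients to these (and the overall shape) gives p.

3*x - 2*y - 2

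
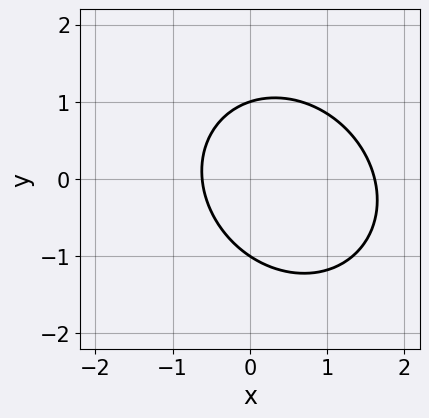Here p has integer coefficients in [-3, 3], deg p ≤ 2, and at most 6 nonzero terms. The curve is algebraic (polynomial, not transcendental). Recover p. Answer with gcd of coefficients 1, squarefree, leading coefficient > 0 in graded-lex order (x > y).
3*x^2 + x*y + 3*y^2 - 3*x - 3

First, deg p = 2. The shape is more complex than any degree-1 curve.
Next, against the integer gridlines: among the integer gridlines, it crosses the y-axis at y ∈ {-1, 1}.
Finally, the integer polynomial consistent with all of this is the stated p.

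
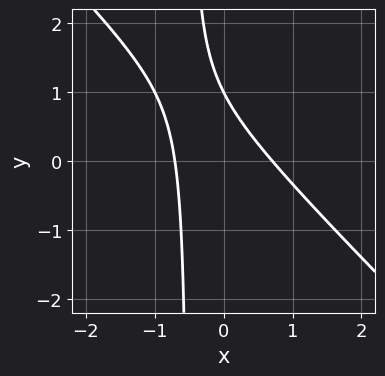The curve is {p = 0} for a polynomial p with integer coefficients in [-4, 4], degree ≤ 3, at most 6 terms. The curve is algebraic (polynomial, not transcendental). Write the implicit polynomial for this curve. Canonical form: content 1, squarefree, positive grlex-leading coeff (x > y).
First, degree: the shape is more complex than any degree-1 curve, so deg p = 2.
Next, from the axis intercepts and sections: one y-axis crossing is at y = 1.
Finally, the integer polynomial consistent with all of this is the stated p.

2*x^2 + 2*x*y + y - 1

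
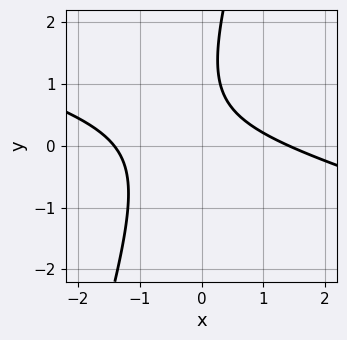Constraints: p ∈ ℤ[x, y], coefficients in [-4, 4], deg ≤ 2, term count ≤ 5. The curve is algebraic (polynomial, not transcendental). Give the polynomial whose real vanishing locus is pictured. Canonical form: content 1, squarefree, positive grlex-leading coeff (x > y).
x^2 + 3*x*y - y^2 + 2*y - 2

1. deg p = 2. The shape is more complex than any degree-1 curve.
2. Observable constraints: no y-intercept at any integer in the box.
3. Fitting integer coefficients to these (and the overall shape) gives p.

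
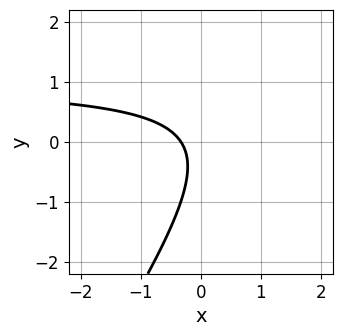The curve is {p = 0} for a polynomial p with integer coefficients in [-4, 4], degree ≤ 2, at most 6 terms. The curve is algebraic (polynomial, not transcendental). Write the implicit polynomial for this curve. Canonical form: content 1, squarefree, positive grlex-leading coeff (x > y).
(a) Degree: a generic line meets the curve in up to 2 points, so deg p = 2.
(b) Reading off the gridlines: no y-intercept at any integer in the box.
(c) Solving for integer coefficients yields p as stated.

3*x*y - 2*y^2 - 3*x - y - 1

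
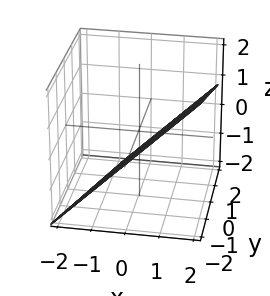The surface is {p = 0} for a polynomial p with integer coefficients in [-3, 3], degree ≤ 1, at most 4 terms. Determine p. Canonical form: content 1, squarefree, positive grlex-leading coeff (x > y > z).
deg p = 1.
From the axis intercepts and sections: one y-axis crossing is at y = -2.
Putting this together gives p.

3*x - y - 3*z - 2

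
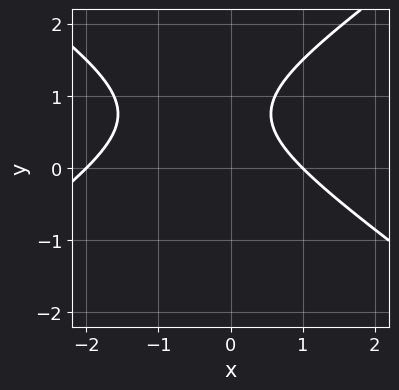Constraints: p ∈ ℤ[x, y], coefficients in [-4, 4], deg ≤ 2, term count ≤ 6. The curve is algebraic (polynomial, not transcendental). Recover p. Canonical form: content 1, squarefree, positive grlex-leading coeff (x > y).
x^2 - 2*y^2 + x + 3*y - 2

1. The degree is 2 — a generic line meets the curve in up to 2 points.
2. From the visible intercepts: the x-axis gridline crossings are at x ∈ {-2, 1}; it misses every integer gridline on the y-axis.
3. Putting this together gives p.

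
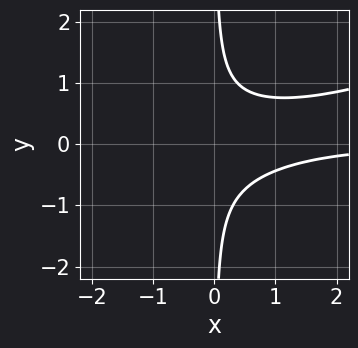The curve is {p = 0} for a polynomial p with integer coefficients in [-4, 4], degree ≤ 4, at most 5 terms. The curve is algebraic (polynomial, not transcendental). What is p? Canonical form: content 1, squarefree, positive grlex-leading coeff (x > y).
x^2*y - 3*x*y^2 + 1

(a) Degree: no degree-2 curve has this shape, so deg p = 3.
(b) Against the integer gridlines: the curve avoids every integer x-axis point in the box; no y-intercept at any integer in the box.
(c) Fitting integer coefficients to these (and the overall shape) gives p.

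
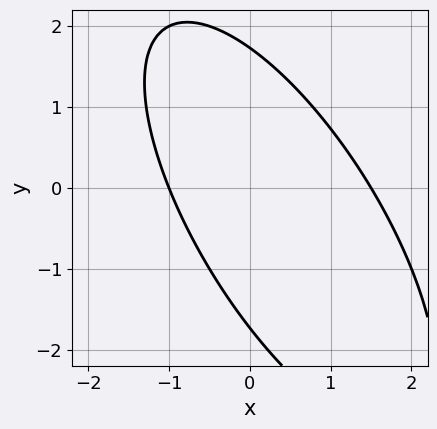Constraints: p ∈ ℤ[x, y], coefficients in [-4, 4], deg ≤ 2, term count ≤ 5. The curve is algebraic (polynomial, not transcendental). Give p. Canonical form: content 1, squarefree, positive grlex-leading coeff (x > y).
2*x^2 + 2*x*y + y^2 - x - 3

deg p = 2. The shape is more complex than any degree-1 curve.
Reading off the gridlines: it crosses the x-axis at the gridline x = -1.
Matching integer coefficients to the picture gives p.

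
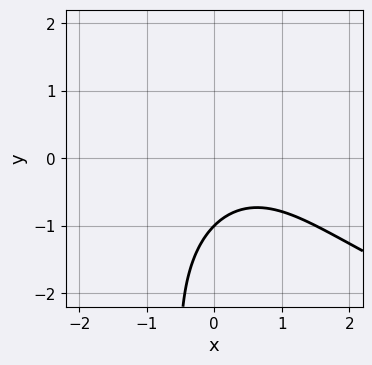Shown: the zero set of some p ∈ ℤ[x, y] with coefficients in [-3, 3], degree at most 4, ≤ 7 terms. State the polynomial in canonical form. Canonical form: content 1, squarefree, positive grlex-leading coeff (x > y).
The degree is 3 — a generic line meets the curve in up to 3 points.
From the axis intercepts and sections: one y-axis crossing is at y = -1; the curve avoids every integer x-axis point in the box.
These observations pin down the coefficients.

x*y^2 - 2*x^2 + 2*x - 3*y - 3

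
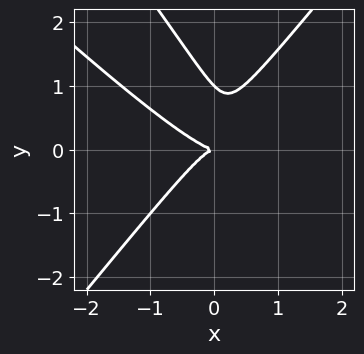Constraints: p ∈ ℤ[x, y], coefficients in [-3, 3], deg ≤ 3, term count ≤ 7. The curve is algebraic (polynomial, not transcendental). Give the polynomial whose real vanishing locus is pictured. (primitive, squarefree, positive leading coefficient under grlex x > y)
1. deg p = 3. No degree-2 curve has this shape.
2. Reading off the gridlines: the y-axis gridline crossings are at y ∈ {0, 1}; it crosses the x-axis at the gridline x = 0.
3. The integer polynomial consistent with all of this is the stated p.

3*x^3 + 3*x^2*y - 2*x*y^2 - 2*y^3 + 2*y^2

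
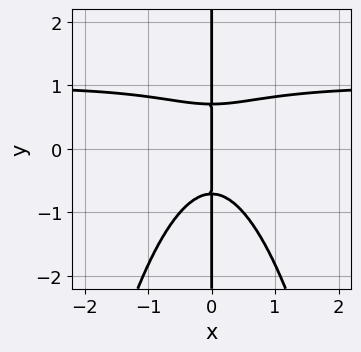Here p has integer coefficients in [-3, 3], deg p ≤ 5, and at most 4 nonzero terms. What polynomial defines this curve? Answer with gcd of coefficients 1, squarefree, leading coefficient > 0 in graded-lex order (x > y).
1. Degree: no degree-3 curve has this shape, so deg p = 4.
2. From the axis intercepts and sections: it crosses the x-axis at the gridline x = 0; the visible y-axis segment lies entirely on the curve.
3. Fitting integer coefficients to these (and the overall shape) gives p.

2*x^3*y - 2*x^3 + 2*x*y^2 - x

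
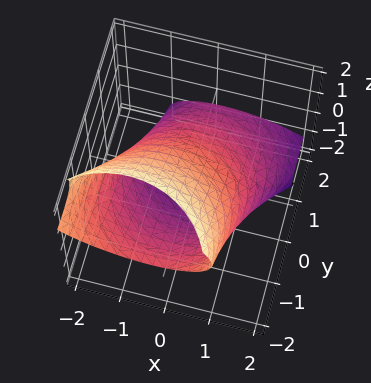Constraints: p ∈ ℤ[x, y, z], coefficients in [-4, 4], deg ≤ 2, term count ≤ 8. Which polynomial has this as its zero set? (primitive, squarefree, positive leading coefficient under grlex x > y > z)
Degree: no degree-1 surface has this shape, so deg p = 2.
Observable constraints: among the integer gridlines, it crosses the z-axis at z ∈ {-1, 1}.
Matching integer coefficients to the picture gives p.

x^2 + x*z + y^2 + 3*y*z + 2*z^2 - 2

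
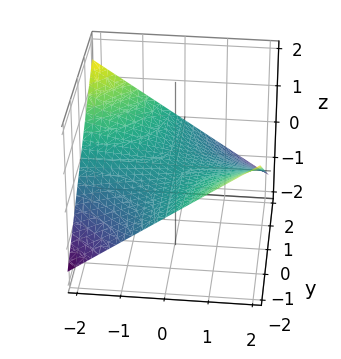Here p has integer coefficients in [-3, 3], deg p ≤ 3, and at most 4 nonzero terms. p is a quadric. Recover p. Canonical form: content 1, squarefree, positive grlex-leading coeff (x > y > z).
x*y + 3*z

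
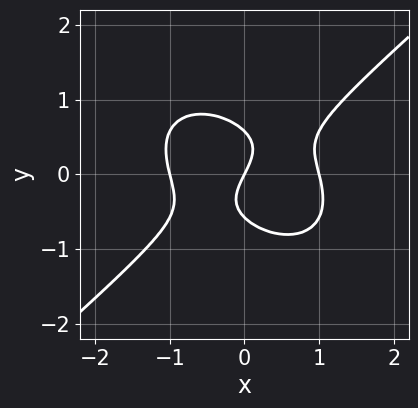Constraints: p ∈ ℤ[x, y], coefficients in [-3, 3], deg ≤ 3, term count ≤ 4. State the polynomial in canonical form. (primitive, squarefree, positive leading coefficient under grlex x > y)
2*x^3 - 3*y^3 - 2*x + y

1. deg p = 3.
2. From the axis intercepts and sections: the x-axis gridline crossings are at x ∈ {-1, 0, 1}; one y-axis crossing is at y = 0.
3. Fitting integer coefficients to these (and the overall shape) gives p.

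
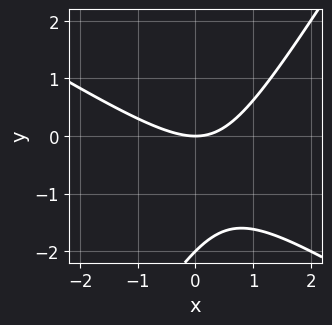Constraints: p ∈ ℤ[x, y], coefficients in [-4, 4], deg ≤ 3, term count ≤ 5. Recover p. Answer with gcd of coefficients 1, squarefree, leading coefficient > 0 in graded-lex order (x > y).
x^2 + x*y - y^2 - 2*y

deg p = 2. A generic line meets the curve in up to 2 points.
Reading off the gridlines: the y-axis gridline crossings are at y ∈ {-2, 0}; one x-axis crossing is at x = 0.
The integer polynomial consistent with all of this is the stated p.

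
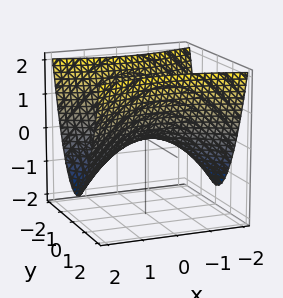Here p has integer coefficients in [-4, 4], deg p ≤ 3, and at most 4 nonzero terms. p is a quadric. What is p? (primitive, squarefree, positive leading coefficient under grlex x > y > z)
x^2 - 3*y^2 + 3*z

deg p = 2.
Symmetries: the y ↦ −y reflection is a symmetry, so y appears only in even powers; mirror symmetry x ↦ −x ⇒ only even powers of x.
From the axis intercepts and sections: it meets the x-axis at x = 0 (among the integer gridlines); it crosses the z-axis at the gridline z = 0; one y-axis crossing is at y = 0.
These observations pin down the coefficients.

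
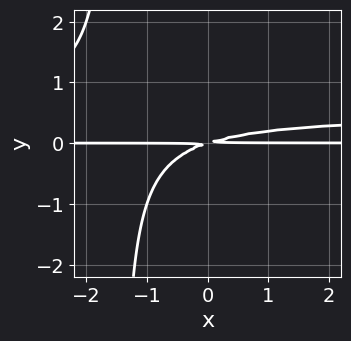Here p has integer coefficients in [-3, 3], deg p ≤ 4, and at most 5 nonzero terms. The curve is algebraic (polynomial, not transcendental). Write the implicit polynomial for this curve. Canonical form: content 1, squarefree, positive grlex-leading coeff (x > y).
2*x*y^2 - x*y + 3*y^2

First, the degree is 3 — no degree-2 curve has this shape.
Next, from the axis intercepts and sections: every point of the x-axis in the box is on the curve.
Finally, solving for integer coefficients yields p as stated.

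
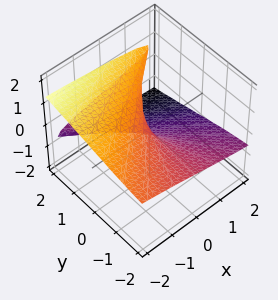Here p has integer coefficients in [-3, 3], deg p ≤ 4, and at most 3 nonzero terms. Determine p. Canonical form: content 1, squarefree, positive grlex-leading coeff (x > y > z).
First, deg p = 3. A generic line meets the surface in up to 3 points.
Then, observable constraints: one z-axis crossing is at z = 0; it meets the x-axis at x = 0 (among the integer gridlines); every point of the y-axis in the box is on the surface.
Finally, putting this together gives p.

3*z^3 - 2*y*z + x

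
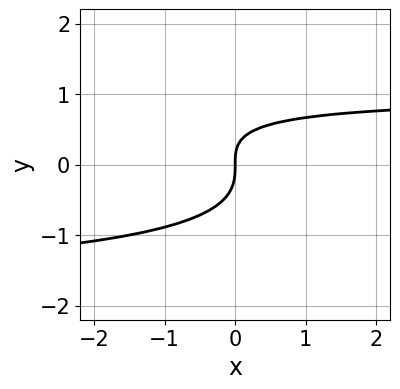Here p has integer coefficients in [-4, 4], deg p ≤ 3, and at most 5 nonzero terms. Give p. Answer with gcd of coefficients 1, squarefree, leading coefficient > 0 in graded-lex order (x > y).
First, the degree is 3 — no degree-2 curve has this shape.
Next, checking where it meets the axes: one x-axis crossing is at x = 0; it crosses the y-axis at the gridline y = 0.
Finally, fitting integer coefficients to these (and the overall shape) gives p.

x*y^2 + 3*y^3 + x*y - 2*x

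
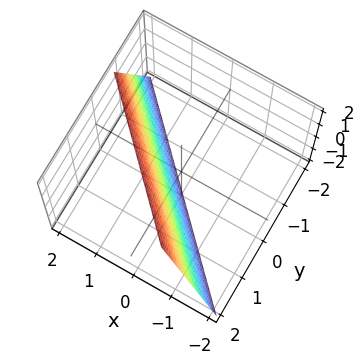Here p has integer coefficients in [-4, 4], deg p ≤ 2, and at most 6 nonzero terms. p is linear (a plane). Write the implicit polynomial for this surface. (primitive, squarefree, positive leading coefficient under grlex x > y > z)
3*x + 3*y - z - 2

1. deg p = 1. Every cross-section is a straight line — this is a plane.
2. Reading off the gridlines: it crosses the z-axis at the gridline z = -2.
3. Assembling these constraints gives the stated polynomial.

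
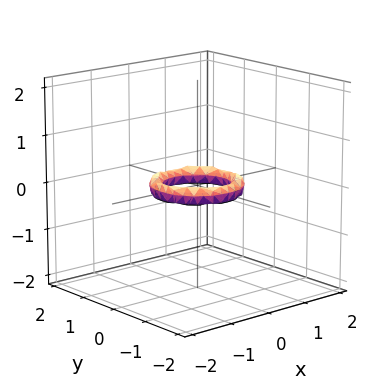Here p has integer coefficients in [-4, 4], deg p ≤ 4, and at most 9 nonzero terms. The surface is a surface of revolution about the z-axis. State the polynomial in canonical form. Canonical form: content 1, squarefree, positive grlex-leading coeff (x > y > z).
2*x^4 + 4*x^2*y^2 + 2*y^4 - 3*x^2 - 3*y^2 + 3*z^2 + 1

(a) The degree is 4 — the shape is more complex than any degree-3 surface.
(b) By symmetry, every cross-section ⟂ z is a circle, so x, y appear only via x² + y².
(c) Checking where it meets the axes: it misses every integer gridline on the z-axis; the x-axis gridline crossings are at x ∈ {-1, 1}.
(d) Solving for integer coefficients yields p as stated.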